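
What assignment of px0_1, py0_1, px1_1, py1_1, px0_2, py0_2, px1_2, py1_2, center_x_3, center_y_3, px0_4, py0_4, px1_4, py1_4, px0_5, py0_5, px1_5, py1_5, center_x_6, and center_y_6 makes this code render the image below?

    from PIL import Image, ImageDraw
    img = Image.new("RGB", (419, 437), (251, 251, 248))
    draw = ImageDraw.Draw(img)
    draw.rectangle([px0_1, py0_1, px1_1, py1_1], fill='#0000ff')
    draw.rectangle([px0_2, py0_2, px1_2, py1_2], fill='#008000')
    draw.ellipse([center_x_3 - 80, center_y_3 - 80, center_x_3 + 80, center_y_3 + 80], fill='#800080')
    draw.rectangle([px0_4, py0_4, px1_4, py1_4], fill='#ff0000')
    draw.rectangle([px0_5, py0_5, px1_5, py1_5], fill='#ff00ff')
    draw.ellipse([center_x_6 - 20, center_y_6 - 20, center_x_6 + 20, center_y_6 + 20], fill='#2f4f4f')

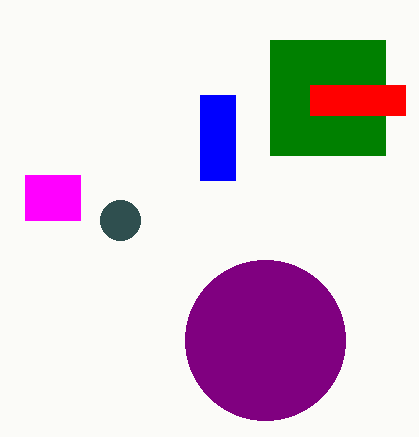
px0_1 = 200
py0_1 = 95
px1_1 = 235
py1_1 = 180
px0_2 = 270
py0_2 = 40
px1_2 = 385
py1_2 = 155
center_x_3 = 265
center_y_3 = 340
px0_4 = 310
py0_4 = 85
px1_4 = 405
py1_4 = 115
px0_5 = 25
py0_5 = 175
px1_5 = 80
py1_5 = 220
center_x_6 = 120
center_y_6 = 220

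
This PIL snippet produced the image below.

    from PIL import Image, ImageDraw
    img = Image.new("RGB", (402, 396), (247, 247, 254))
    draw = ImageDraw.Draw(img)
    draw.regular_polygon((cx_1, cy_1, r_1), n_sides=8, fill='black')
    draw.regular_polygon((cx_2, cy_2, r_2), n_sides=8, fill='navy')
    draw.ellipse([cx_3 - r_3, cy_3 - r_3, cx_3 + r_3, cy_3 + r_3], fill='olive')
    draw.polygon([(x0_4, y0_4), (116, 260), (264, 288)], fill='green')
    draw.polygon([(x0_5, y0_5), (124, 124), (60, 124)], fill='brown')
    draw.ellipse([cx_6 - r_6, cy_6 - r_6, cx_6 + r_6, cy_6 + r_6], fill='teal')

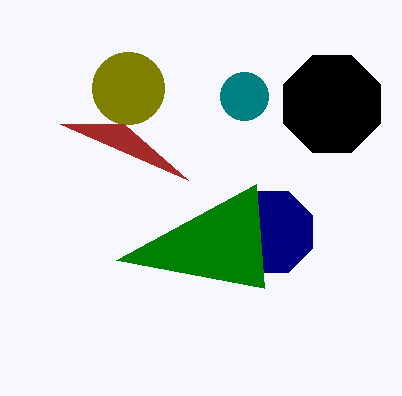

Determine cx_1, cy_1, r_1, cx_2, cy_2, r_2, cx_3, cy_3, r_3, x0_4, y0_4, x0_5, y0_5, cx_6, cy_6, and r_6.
cx_1 = 332
cy_1 = 104
r_1 = 52
cx_2 = 272
cy_2 = 232
r_2 = 44
cx_3 = 128
cy_3 = 88
r_3 = 36
x0_4 = 256
y0_4 = 184
x0_5 = 188
y0_5 = 180
cx_6 = 244
cy_6 = 96
r_6 = 24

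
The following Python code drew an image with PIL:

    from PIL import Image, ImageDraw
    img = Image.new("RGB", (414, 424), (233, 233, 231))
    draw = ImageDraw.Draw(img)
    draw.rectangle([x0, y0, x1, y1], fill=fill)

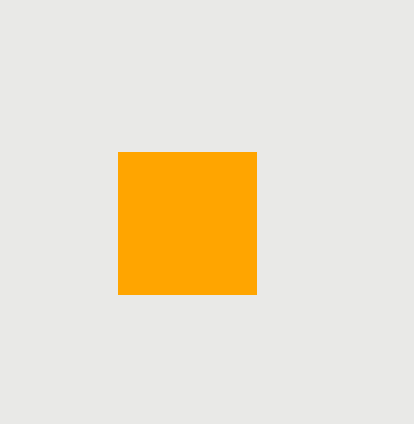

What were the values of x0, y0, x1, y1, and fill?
x0 = 118, y0 = 152, x1 = 256, y1 = 294, fill = 'orange'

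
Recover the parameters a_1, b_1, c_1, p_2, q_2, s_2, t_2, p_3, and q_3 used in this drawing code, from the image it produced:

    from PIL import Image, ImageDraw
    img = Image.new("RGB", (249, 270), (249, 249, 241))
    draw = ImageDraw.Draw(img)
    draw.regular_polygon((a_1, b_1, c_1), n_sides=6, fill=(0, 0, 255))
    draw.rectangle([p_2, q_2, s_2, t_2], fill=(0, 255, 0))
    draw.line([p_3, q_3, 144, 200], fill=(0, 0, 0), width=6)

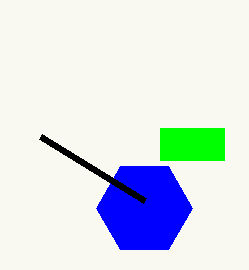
a_1 = 144
b_1 = 208
c_1 = 48
p_2 = 160
q_2 = 128
s_2 = 224
t_2 = 160
p_3 = 40
q_3 = 136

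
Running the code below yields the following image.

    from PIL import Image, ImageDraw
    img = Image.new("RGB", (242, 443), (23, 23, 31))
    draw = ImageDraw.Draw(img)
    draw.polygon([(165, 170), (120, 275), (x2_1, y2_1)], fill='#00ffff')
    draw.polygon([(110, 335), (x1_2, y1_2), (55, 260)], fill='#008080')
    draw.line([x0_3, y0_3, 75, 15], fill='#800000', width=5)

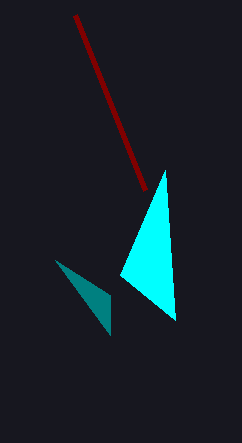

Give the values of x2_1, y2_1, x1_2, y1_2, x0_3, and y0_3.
x2_1 = 175
y2_1 = 320
x1_2 = 110
y1_2 = 295
x0_3 = 145
y0_3 = 190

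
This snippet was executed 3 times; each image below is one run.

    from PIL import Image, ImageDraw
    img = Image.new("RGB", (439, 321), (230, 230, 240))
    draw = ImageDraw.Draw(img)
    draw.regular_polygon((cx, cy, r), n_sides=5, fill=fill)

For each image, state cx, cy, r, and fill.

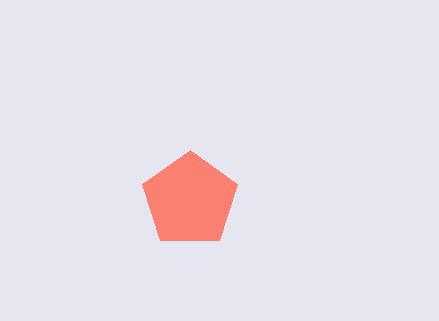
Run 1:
cx = 190, cy = 200, r = 50, fill = 'salmon'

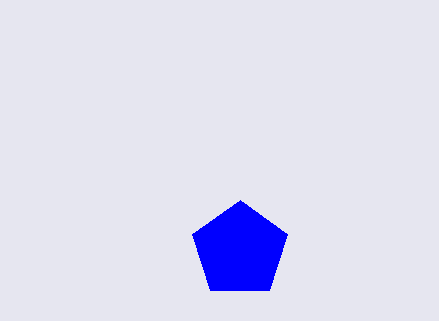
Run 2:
cx = 240
cy = 250
r = 50
fill = 'blue'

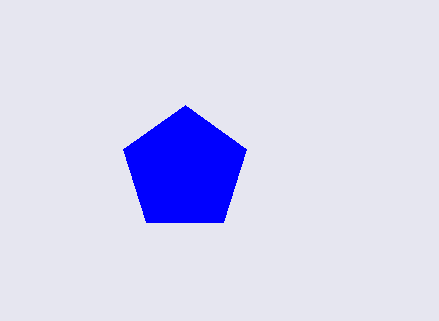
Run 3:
cx = 185
cy = 170
r = 65
fill = 'blue'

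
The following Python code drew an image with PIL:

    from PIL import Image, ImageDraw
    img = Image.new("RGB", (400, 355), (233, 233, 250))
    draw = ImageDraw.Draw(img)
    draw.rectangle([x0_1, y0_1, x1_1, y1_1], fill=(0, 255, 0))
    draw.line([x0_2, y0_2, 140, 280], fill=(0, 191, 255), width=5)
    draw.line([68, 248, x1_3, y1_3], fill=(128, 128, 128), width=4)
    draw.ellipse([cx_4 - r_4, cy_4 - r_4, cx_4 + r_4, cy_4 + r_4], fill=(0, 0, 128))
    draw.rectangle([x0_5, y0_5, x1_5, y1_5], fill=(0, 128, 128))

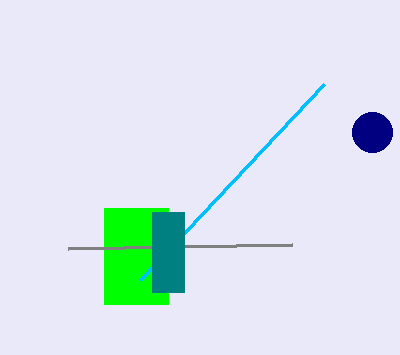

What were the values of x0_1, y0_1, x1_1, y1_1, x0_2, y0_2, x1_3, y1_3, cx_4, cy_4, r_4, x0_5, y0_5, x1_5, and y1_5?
x0_1 = 104; y0_1 = 208; x1_1 = 168; y1_1 = 304; x0_2 = 324; y0_2 = 84; x1_3 = 292; y1_3 = 244; cx_4 = 372; cy_4 = 132; r_4 = 20; x0_5 = 152; y0_5 = 212; x1_5 = 184; y1_5 = 292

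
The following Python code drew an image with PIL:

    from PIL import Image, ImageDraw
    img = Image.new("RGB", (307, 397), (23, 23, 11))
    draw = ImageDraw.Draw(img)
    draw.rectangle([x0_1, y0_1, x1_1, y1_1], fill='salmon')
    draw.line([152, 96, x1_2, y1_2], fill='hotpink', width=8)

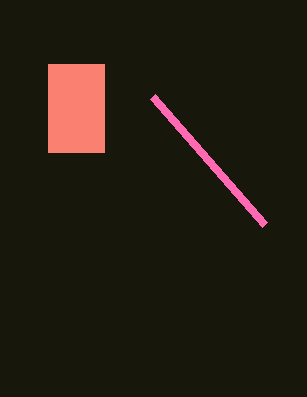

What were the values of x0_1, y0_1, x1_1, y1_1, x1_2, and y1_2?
x0_1 = 48; y0_1 = 64; x1_1 = 104; y1_1 = 152; x1_2 = 264; y1_2 = 224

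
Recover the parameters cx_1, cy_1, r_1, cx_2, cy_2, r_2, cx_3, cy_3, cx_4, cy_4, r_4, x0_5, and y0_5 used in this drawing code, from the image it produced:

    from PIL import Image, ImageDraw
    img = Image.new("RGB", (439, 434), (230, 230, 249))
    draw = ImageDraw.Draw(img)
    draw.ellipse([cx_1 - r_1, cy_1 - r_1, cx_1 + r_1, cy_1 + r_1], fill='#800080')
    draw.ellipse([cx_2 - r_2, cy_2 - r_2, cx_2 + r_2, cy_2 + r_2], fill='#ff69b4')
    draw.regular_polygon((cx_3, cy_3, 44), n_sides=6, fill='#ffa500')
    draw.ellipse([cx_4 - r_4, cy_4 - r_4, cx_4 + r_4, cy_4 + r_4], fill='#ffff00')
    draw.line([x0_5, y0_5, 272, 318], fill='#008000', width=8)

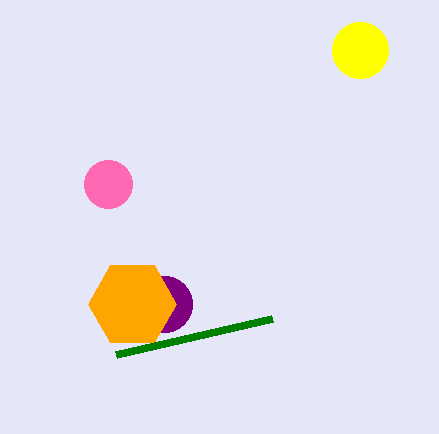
cx_1 = 164
cy_1 = 304
r_1 = 28
cx_2 = 108
cy_2 = 184
r_2 = 24
cx_3 = 132
cy_3 = 304
cx_4 = 360
cy_4 = 50
r_4 = 28
x0_5 = 116
y0_5 = 354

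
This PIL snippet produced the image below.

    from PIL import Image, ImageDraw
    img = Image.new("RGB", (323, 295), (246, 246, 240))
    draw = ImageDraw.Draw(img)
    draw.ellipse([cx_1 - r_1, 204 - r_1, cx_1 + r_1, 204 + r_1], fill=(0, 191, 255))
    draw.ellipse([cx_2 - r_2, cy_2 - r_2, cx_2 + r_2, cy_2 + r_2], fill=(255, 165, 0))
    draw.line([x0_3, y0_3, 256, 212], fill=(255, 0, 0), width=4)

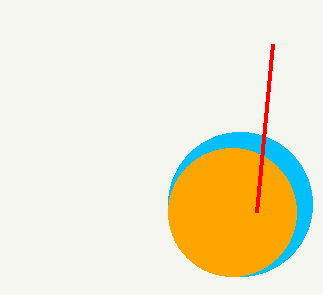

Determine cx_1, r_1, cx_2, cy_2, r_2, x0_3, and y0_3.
cx_1 = 240, r_1 = 72, cx_2 = 232, cy_2 = 212, r_2 = 64, x0_3 = 272, y0_3 = 44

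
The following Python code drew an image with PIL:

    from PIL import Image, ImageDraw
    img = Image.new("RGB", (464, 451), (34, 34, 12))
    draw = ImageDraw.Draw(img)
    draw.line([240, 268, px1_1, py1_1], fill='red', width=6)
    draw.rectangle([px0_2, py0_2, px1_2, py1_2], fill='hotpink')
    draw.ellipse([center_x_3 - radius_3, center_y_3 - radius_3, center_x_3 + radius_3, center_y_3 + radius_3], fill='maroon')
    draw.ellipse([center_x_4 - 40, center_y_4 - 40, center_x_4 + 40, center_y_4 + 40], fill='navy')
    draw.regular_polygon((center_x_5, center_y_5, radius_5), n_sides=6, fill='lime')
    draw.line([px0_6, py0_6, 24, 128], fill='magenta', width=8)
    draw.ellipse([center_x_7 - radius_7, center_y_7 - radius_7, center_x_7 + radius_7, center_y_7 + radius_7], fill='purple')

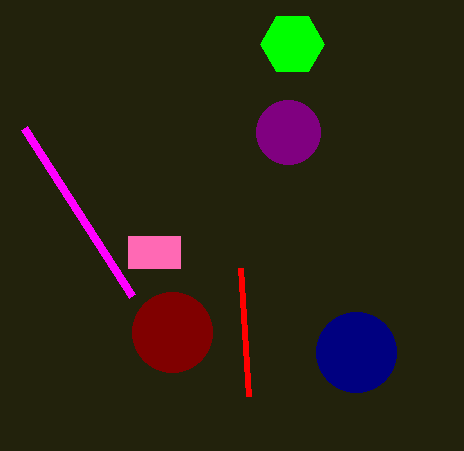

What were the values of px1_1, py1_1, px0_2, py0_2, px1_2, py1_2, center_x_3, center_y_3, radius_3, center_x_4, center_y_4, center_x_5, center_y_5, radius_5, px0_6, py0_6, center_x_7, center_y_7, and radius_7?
px1_1 = 248, py1_1 = 396, px0_2 = 128, py0_2 = 236, px1_2 = 180, py1_2 = 268, center_x_3 = 172, center_y_3 = 332, radius_3 = 40, center_x_4 = 356, center_y_4 = 352, center_x_5 = 292, center_y_5 = 44, radius_5 = 32, px0_6 = 132, py0_6 = 296, center_x_7 = 288, center_y_7 = 132, radius_7 = 32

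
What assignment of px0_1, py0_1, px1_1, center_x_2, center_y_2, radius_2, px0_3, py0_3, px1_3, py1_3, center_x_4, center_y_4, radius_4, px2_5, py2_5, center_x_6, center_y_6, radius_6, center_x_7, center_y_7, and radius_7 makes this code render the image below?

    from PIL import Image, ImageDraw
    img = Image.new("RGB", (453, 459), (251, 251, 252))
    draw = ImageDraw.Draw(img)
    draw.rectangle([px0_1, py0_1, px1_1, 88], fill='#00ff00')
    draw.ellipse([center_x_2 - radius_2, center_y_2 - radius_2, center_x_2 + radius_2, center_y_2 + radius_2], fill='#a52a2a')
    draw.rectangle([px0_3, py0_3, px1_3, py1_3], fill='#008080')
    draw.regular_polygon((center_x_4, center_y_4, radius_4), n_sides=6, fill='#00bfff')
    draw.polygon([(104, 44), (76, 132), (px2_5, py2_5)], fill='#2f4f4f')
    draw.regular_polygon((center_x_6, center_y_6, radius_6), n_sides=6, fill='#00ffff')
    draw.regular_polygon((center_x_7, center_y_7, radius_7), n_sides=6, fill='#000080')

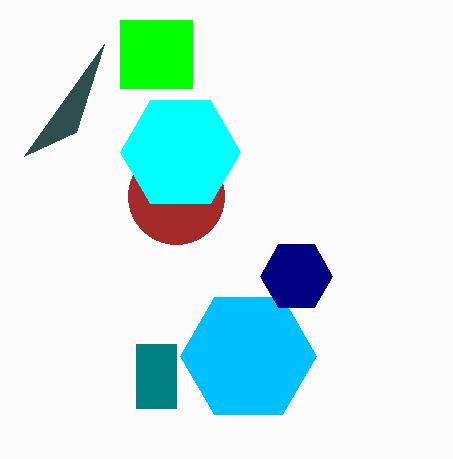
px0_1 = 120; py0_1 = 20; px1_1 = 192; center_x_2 = 176; center_y_2 = 196; radius_2 = 48; px0_3 = 136; py0_3 = 344; px1_3 = 176; py1_3 = 408; center_x_4 = 248; center_y_4 = 356; radius_4 = 68; px2_5 = 24; py2_5 = 156; center_x_6 = 180; center_y_6 = 152; radius_6 = 60; center_x_7 = 296; center_y_7 = 276; radius_7 = 36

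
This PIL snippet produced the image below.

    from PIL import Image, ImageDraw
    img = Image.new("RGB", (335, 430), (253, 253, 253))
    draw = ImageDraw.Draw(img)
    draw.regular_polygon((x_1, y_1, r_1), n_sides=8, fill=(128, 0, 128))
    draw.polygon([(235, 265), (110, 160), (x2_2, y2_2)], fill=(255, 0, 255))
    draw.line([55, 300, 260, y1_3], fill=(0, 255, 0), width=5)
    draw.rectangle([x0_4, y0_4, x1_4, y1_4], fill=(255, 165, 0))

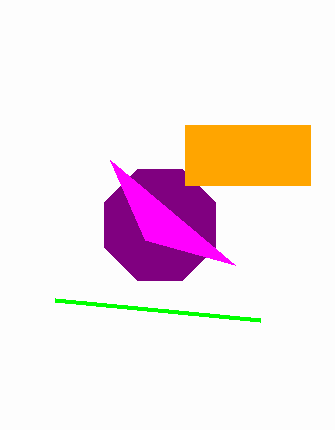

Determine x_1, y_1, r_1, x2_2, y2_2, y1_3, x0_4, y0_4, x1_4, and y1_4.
x_1 = 160
y_1 = 225
r_1 = 60
x2_2 = 145
y2_2 = 240
y1_3 = 320
x0_4 = 185
y0_4 = 125
x1_4 = 310
y1_4 = 185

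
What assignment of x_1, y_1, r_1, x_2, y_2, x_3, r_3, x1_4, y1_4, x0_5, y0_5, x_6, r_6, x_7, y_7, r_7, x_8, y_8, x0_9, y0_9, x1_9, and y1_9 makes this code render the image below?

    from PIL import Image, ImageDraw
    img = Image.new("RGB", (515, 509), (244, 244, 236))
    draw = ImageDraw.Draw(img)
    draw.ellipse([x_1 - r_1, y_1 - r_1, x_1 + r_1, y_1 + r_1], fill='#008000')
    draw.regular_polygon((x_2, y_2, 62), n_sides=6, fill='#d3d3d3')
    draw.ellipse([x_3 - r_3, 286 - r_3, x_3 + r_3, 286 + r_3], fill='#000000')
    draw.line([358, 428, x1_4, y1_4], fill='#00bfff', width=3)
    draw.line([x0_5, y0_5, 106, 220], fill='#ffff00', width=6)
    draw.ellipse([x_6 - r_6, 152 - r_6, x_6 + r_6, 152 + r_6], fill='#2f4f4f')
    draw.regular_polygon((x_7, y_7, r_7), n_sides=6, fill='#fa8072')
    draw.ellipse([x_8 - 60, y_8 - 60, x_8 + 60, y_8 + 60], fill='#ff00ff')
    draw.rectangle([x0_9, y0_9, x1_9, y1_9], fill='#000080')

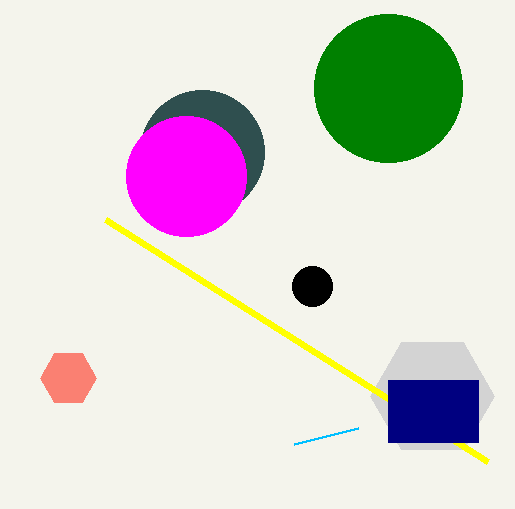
x_1 = 388; y_1 = 88; r_1 = 74; x_2 = 432; y_2 = 396; x_3 = 312; r_3 = 20; x1_4 = 294; y1_4 = 444; x0_5 = 488; y0_5 = 462; x_6 = 202; r_6 = 62; x_7 = 68; y_7 = 378; r_7 = 28; x_8 = 186; y_8 = 176; x0_9 = 388; y0_9 = 380; x1_9 = 478; y1_9 = 442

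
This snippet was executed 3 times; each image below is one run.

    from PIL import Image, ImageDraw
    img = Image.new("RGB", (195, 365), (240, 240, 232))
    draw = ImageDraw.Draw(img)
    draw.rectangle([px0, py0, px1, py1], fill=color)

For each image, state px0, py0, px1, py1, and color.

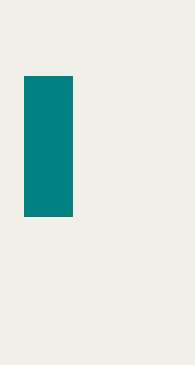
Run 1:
px0 = 24
py0 = 76
px1 = 72
py1 = 216
color = 'teal'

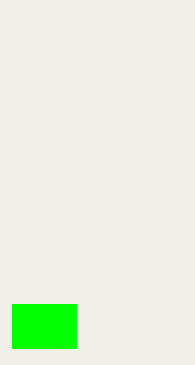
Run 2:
px0 = 12; py0 = 304; px1 = 76; py1 = 348; color = 'lime'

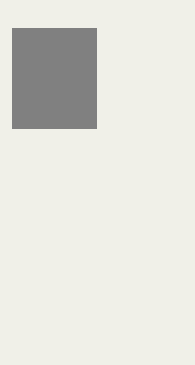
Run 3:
px0 = 12; py0 = 28; px1 = 96; py1 = 128; color = 'gray'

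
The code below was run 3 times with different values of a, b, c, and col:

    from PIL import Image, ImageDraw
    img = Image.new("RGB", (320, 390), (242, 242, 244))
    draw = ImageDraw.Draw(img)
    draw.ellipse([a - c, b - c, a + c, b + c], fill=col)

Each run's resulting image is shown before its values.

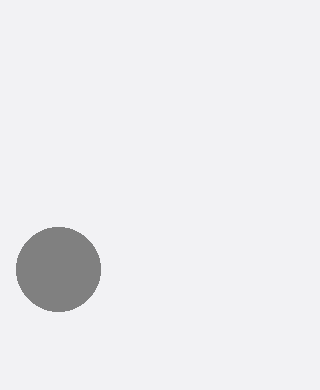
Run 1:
a = 58, b = 269, c = 42, col = 'gray'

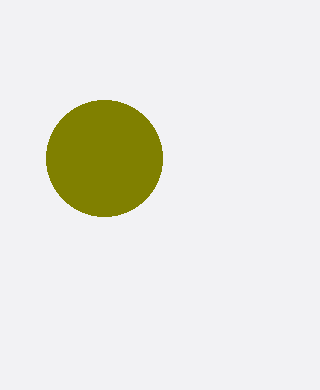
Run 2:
a = 104; b = 158; c = 58; col = 'olive'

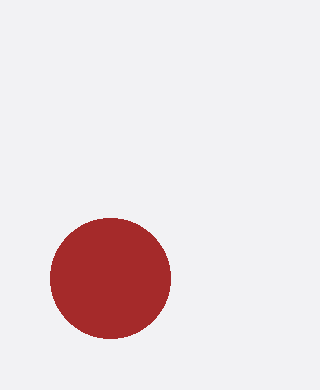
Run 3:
a = 110; b = 278; c = 60; col = 'brown'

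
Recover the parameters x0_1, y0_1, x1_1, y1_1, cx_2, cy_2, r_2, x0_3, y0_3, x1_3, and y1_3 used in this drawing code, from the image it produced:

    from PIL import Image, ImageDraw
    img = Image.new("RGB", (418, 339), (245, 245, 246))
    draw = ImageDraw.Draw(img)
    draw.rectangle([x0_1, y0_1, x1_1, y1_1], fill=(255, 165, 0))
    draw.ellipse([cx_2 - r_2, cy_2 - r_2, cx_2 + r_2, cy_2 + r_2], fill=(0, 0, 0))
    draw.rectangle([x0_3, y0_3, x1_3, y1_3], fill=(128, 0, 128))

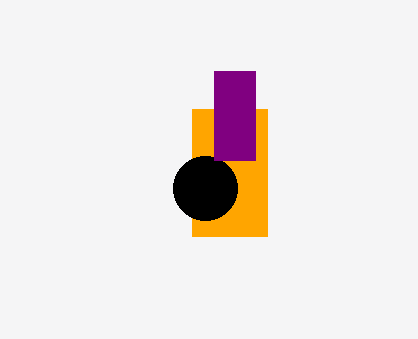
x0_1 = 192, y0_1 = 109, x1_1 = 267, y1_1 = 236, cx_2 = 205, cy_2 = 188, r_2 = 32, x0_3 = 214, y0_3 = 71, x1_3 = 255, y1_3 = 160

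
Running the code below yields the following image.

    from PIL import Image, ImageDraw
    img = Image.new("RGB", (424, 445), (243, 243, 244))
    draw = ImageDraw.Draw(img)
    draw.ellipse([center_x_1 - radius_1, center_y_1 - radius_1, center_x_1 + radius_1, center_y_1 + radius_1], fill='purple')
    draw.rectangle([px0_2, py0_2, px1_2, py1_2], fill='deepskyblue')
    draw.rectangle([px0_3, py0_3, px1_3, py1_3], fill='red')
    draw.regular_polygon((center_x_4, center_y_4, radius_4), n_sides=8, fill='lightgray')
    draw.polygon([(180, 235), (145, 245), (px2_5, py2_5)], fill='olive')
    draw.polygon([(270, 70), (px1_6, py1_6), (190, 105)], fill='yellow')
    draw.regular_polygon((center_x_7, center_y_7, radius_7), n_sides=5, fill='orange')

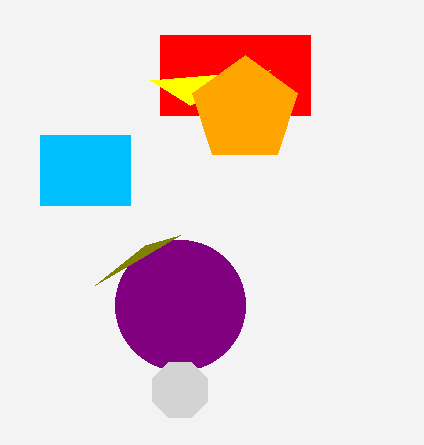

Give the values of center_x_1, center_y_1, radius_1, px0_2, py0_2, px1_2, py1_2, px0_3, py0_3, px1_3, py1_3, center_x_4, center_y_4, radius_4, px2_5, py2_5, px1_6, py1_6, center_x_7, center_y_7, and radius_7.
center_x_1 = 180; center_y_1 = 305; radius_1 = 65; px0_2 = 40; py0_2 = 135; px1_2 = 130; py1_2 = 205; px0_3 = 160; py0_3 = 35; px1_3 = 310; py1_3 = 115; center_x_4 = 180; center_y_4 = 390; radius_4 = 30; px2_5 = 95; py2_5 = 285; px1_6 = 150; py1_6 = 80; center_x_7 = 245; center_y_7 = 110; radius_7 = 55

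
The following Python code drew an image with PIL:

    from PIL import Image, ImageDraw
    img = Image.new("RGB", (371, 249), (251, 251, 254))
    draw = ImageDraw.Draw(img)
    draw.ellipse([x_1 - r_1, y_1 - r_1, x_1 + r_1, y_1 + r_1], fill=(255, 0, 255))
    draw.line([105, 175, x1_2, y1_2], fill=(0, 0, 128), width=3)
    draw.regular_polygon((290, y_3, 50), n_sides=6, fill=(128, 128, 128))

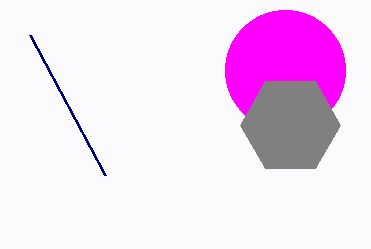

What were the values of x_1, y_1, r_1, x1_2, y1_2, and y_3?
x_1 = 285
y_1 = 70
r_1 = 60
x1_2 = 30
y1_2 = 35
y_3 = 125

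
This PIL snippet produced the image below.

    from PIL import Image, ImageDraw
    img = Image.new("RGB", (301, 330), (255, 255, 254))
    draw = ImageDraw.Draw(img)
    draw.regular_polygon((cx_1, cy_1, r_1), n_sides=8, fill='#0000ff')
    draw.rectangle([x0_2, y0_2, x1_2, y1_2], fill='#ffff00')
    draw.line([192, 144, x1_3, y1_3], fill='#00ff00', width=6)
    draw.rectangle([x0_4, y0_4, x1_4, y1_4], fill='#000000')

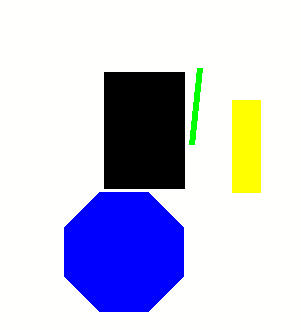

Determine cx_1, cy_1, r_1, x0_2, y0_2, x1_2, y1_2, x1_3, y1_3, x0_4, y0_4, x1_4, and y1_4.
cx_1 = 124; cy_1 = 252; r_1 = 64; x0_2 = 232; y0_2 = 100; x1_2 = 260; y1_2 = 192; x1_3 = 200; y1_3 = 68; x0_4 = 104; y0_4 = 72; x1_4 = 184; y1_4 = 188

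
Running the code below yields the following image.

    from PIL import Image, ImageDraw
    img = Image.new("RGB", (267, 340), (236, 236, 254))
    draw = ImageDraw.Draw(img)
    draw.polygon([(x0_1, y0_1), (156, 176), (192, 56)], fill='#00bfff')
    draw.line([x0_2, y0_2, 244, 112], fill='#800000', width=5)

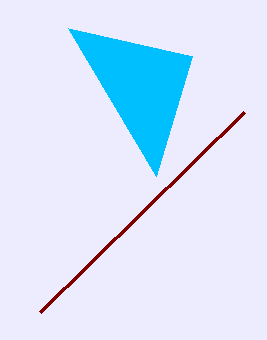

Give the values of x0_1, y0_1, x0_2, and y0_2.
x0_1 = 68
y0_1 = 28
x0_2 = 40
y0_2 = 312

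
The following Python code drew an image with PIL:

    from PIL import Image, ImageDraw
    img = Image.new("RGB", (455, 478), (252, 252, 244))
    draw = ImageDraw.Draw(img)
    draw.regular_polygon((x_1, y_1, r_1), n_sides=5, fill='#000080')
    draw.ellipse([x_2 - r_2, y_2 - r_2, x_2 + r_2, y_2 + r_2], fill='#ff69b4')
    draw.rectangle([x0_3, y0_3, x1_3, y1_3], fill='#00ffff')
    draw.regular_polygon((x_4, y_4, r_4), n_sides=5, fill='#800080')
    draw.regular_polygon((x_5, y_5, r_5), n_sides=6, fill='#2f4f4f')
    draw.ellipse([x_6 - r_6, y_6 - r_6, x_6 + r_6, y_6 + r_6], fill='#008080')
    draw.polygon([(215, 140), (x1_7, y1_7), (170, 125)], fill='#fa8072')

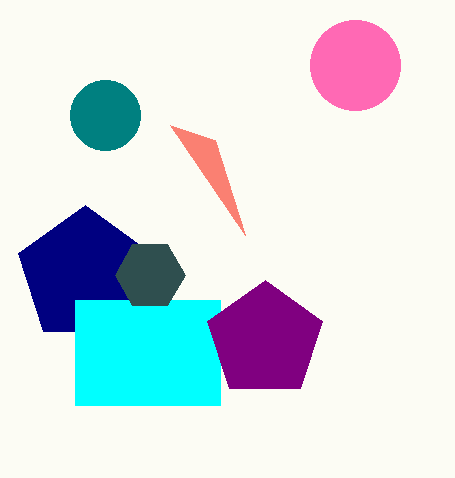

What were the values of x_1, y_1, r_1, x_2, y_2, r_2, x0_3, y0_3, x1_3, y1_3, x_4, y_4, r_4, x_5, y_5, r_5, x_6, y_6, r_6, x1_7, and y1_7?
x_1 = 85, y_1 = 275, r_1 = 70, x_2 = 355, y_2 = 65, r_2 = 45, x0_3 = 75, y0_3 = 300, x1_3 = 220, y1_3 = 405, x_4 = 265, y_4 = 340, r_4 = 60, x_5 = 150, y_5 = 275, r_5 = 35, x_6 = 105, y_6 = 115, r_6 = 35, x1_7 = 245, y1_7 = 235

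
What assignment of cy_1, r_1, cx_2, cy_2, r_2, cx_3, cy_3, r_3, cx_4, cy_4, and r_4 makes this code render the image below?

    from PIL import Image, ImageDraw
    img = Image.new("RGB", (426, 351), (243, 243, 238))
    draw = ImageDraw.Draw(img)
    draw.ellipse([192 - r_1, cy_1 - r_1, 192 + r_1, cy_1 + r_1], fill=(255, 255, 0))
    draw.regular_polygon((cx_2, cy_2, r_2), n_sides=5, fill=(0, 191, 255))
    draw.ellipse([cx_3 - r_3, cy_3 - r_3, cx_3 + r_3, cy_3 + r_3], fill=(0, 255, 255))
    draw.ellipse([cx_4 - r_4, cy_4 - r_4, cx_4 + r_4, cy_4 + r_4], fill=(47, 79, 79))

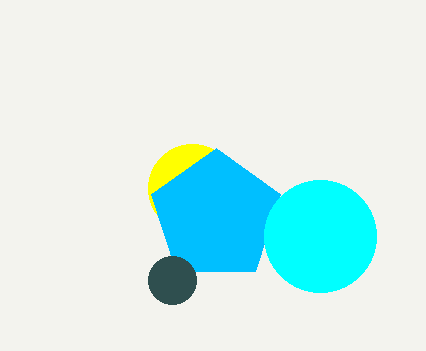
cy_1 = 188
r_1 = 44
cx_2 = 216
cy_2 = 216
r_2 = 68
cx_3 = 320
cy_3 = 236
r_3 = 56
cx_4 = 172
cy_4 = 280
r_4 = 24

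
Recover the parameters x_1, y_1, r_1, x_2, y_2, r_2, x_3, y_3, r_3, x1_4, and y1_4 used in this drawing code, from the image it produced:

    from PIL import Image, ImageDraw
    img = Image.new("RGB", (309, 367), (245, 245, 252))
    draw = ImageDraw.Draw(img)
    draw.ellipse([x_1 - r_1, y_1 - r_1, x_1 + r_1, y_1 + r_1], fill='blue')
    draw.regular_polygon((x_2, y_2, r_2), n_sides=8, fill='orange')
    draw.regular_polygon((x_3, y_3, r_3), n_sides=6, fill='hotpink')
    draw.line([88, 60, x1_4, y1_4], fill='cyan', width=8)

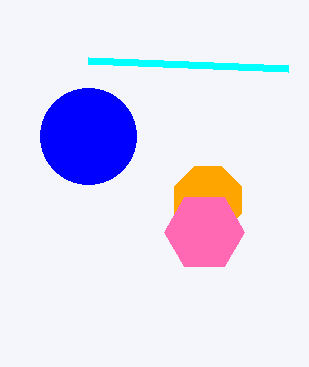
x_1 = 88
y_1 = 136
r_1 = 48
x_2 = 208
y_2 = 200
r_2 = 36
x_3 = 204
y_3 = 232
r_3 = 40
x1_4 = 288
y1_4 = 68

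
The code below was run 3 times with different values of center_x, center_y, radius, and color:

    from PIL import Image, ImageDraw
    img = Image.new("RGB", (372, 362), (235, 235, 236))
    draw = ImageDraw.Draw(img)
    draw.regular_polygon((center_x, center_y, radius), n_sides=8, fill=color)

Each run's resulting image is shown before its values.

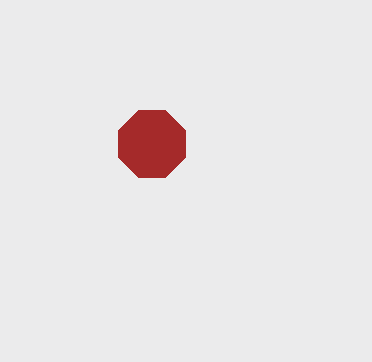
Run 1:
center_x = 152
center_y = 144
radius = 36
color = 'brown'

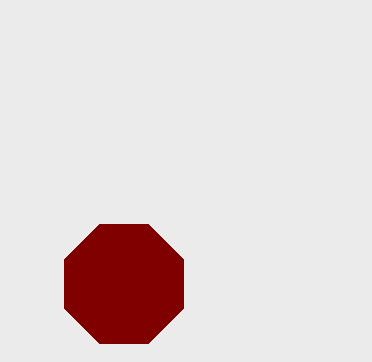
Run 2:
center_x = 124
center_y = 284
radius = 64
color = 'maroon'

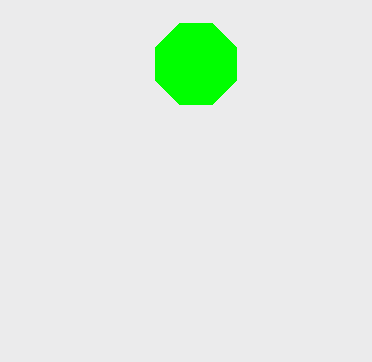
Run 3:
center_x = 196; center_y = 64; radius = 44; color = 'lime'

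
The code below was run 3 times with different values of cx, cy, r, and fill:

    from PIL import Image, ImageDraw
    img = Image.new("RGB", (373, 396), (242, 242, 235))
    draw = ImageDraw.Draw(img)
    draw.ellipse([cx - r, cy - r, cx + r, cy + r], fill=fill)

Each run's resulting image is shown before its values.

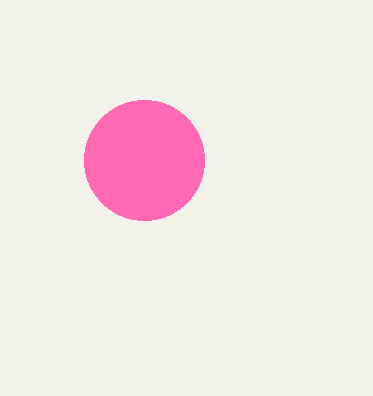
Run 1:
cx = 144
cy = 160
r = 60
fill = 'hotpink'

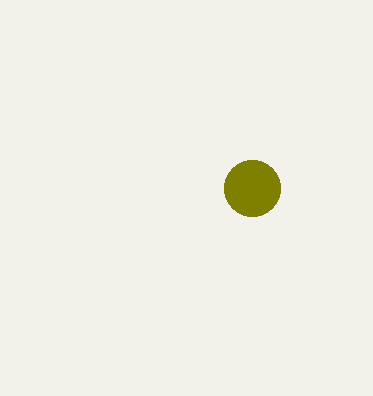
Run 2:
cx = 252; cy = 188; r = 28; fill = 'olive'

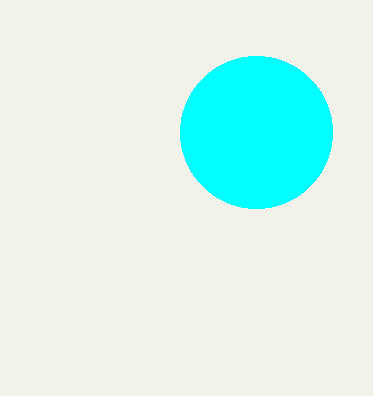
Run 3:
cx = 256
cy = 132
r = 76
fill = 'cyan'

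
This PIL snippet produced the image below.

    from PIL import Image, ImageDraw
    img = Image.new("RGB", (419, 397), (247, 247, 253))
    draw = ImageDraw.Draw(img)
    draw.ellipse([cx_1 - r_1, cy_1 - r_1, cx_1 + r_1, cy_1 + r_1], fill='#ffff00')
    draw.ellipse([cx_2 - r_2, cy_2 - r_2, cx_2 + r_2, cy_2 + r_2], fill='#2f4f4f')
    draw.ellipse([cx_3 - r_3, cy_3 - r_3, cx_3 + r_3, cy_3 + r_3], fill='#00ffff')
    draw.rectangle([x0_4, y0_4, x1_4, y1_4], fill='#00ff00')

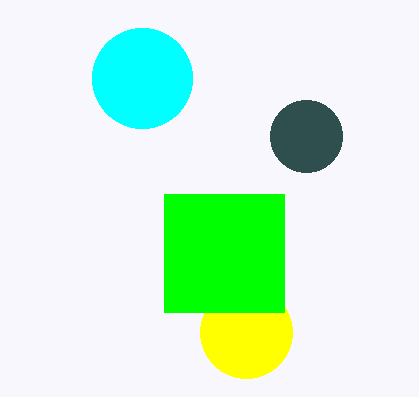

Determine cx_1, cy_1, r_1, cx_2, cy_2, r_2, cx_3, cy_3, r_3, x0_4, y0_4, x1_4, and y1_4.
cx_1 = 246, cy_1 = 332, r_1 = 46, cx_2 = 306, cy_2 = 136, r_2 = 36, cx_3 = 142, cy_3 = 78, r_3 = 50, x0_4 = 164, y0_4 = 194, x1_4 = 284, y1_4 = 312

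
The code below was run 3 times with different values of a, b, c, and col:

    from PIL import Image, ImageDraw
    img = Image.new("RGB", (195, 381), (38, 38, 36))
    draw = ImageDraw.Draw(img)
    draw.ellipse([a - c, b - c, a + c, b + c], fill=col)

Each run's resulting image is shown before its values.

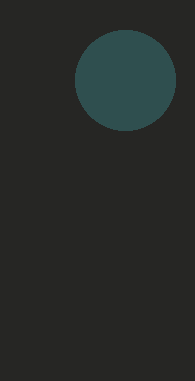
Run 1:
a = 125
b = 80
c = 50
col = 'darkslategray'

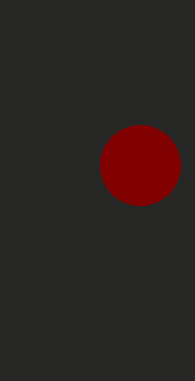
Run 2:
a = 140; b = 165; c = 40; col = 'maroon'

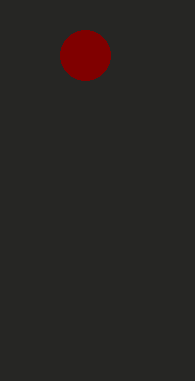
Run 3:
a = 85
b = 55
c = 25
col = 'maroon'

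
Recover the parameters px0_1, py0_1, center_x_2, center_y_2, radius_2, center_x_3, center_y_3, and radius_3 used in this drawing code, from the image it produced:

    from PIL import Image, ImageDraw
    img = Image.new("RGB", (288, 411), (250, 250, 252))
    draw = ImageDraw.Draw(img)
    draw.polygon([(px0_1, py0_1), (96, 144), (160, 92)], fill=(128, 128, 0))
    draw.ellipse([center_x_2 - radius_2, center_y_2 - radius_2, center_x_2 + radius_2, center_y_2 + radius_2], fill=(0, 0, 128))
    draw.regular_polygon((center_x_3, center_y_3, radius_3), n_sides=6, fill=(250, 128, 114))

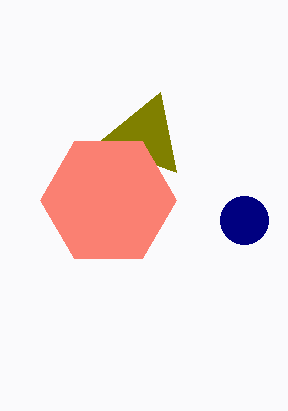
px0_1 = 176; py0_1 = 172; center_x_2 = 244; center_y_2 = 220; radius_2 = 24; center_x_3 = 108; center_y_3 = 200; radius_3 = 68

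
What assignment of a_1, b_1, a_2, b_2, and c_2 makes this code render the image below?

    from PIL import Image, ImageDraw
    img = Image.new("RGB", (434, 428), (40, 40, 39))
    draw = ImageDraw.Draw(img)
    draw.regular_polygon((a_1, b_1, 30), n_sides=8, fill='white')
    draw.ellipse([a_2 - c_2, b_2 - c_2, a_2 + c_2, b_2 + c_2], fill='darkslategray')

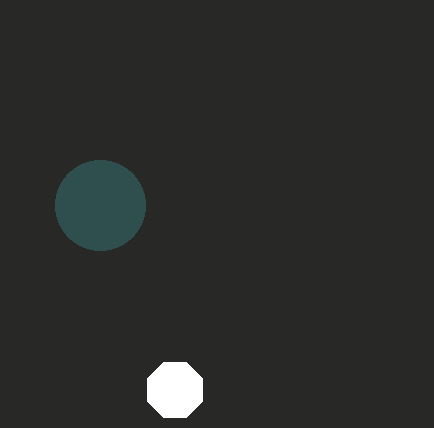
a_1 = 175, b_1 = 390, a_2 = 100, b_2 = 205, c_2 = 45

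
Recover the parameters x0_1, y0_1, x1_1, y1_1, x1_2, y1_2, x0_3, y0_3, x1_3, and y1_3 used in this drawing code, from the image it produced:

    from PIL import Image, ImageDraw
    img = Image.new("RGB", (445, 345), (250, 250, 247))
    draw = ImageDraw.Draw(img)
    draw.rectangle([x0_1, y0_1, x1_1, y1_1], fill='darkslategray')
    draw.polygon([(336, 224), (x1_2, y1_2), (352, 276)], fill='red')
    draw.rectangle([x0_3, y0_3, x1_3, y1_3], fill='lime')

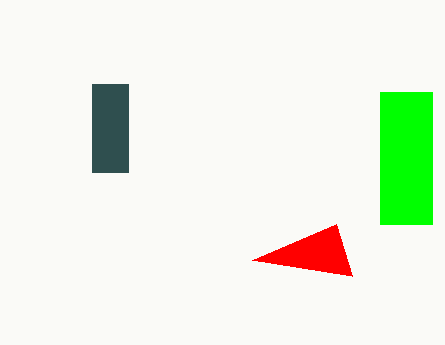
x0_1 = 92
y0_1 = 84
x1_1 = 128
y1_1 = 172
x1_2 = 252
y1_2 = 260
x0_3 = 380
y0_3 = 92
x1_3 = 432
y1_3 = 224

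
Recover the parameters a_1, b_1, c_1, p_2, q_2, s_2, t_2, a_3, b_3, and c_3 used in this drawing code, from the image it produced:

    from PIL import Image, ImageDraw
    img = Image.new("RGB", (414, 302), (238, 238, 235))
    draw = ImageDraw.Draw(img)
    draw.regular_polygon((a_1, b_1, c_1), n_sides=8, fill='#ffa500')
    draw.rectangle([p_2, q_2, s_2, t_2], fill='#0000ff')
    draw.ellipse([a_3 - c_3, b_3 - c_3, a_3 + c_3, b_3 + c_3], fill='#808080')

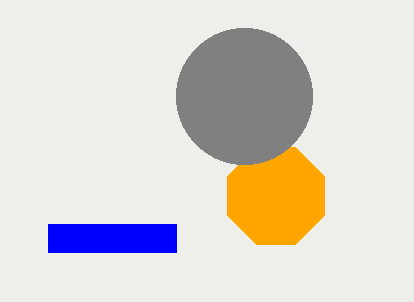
a_1 = 276, b_1 = 196, c_1 = 52, p_2 = 48, q_2 = 224, s_2 = 176, t_2 = 252, a_3 = 244, b_3 = 96, c_3 = 68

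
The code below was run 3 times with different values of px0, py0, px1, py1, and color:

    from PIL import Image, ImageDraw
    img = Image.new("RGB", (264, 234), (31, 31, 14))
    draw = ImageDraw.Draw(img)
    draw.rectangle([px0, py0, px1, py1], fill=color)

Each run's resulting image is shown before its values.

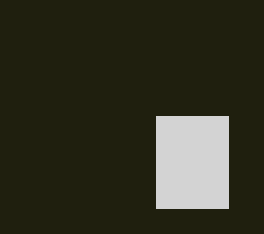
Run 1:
px0 = 156, py0 = 116, px1 = 228, py1 = 208, color = 'lightgray'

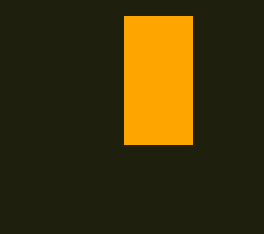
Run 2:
px0 = 124; py0 = 16; px1 = 192; py1 = 144; color = 'orange'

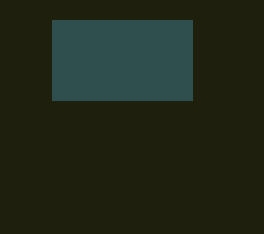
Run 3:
px0 = 52
py0 = 20
px1 = 192
py1 = 100
color = 'darkslategray'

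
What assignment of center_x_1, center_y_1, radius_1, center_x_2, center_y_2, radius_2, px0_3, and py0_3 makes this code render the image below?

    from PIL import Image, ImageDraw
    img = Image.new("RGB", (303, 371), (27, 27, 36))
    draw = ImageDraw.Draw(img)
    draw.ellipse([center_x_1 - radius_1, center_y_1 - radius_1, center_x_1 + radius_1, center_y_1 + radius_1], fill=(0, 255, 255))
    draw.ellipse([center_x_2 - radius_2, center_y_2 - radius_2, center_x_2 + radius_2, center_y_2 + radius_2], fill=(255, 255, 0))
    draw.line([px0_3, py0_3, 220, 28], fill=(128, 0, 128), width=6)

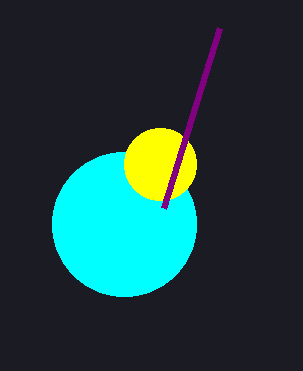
center_x_1 = 124
center_y_1 = 224
radius_1 = 72
center_x_2 = 160
center_y_2 = 164
radius_2 = 36
px0_3 = 164
py0_3 = 208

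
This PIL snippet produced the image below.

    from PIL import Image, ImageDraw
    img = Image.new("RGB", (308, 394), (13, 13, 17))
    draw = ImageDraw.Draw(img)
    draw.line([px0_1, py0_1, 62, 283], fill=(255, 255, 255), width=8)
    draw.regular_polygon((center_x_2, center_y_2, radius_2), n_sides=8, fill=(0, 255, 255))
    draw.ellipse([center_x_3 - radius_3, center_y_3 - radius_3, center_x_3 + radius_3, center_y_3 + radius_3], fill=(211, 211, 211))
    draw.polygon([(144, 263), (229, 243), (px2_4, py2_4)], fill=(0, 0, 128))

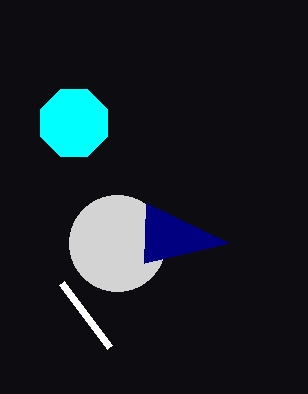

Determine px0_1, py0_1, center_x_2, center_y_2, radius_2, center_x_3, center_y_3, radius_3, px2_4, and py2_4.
px0_1 = 110; py0_1 = 347; center_x_2 = 74; center_y_2 = 123; radius_2 = 36; center_x_3 = 117; center_y_3 = 243; radius_3 = 48; px2_4 = 146; py2_4 = 203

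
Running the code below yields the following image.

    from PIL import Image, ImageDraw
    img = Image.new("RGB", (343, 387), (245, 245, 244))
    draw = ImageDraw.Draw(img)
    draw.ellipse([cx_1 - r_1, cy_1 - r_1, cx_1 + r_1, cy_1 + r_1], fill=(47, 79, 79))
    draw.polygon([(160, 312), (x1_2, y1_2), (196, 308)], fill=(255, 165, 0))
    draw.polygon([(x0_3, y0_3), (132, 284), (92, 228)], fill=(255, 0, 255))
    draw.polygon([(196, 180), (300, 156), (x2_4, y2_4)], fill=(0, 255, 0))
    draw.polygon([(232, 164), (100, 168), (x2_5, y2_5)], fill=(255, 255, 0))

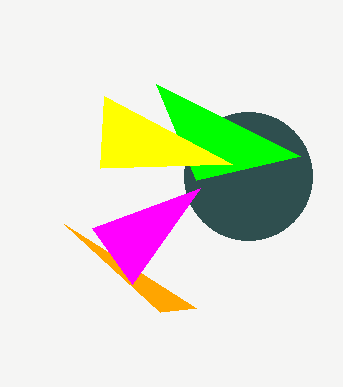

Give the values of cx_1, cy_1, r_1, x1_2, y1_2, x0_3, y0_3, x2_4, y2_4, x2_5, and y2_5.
cx_1 = 248, cy_1 = 176, r_1 = 64, x1_2 = 64, y1_2 = 224, x0_3 = 200, y0_3 = 188, x2_4 = 156, y2_4 = 84, x2_5 = 104, y2_5 = 96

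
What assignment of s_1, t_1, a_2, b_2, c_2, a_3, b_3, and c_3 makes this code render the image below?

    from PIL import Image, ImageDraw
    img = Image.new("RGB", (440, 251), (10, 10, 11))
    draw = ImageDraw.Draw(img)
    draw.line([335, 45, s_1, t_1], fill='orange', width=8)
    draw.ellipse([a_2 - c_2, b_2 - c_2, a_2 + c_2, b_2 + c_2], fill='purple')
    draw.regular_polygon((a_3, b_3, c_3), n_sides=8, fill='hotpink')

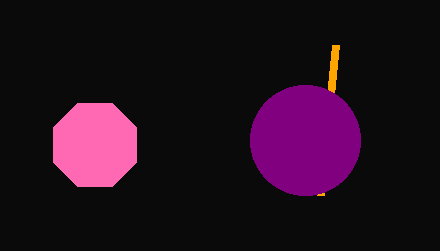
s_1 = 320
t_1 = 195
a_2 = 305
b_2 = 140
c_2 = 55
a_3 = 95
b_3 = 145
c_3 = 45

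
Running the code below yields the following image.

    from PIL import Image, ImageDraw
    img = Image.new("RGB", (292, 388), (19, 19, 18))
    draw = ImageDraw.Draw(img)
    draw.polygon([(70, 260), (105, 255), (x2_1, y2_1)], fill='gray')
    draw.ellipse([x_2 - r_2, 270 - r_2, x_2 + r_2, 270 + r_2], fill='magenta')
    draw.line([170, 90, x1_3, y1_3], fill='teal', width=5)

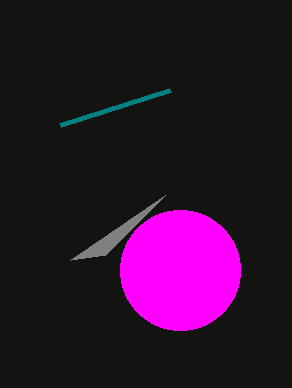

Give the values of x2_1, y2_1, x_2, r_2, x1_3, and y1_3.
x2_1 = 165, y2_1 = 195, x_2 = 180, r_2 = 60, x1_3 = 60, y1_3 = 125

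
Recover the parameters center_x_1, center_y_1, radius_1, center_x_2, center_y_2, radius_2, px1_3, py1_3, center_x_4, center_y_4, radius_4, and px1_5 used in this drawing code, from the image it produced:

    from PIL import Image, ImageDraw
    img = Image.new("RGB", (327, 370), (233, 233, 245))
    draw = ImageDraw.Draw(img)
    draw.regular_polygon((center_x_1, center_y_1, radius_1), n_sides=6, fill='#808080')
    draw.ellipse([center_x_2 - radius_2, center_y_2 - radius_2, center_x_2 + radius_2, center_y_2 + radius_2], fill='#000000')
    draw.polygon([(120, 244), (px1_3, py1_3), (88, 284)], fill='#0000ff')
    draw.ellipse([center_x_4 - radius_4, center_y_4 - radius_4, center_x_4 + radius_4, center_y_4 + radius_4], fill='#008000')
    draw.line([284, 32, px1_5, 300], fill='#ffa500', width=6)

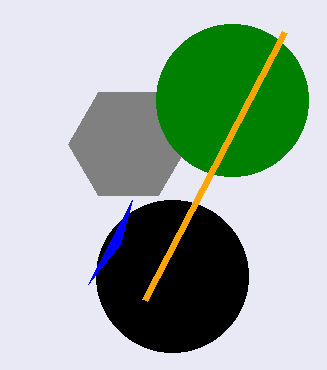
center_x_1 = 128
center_y_1 = 144
radius_1 = 60
center_x_2 = 172
center_y_2 = 276
radius_2 = 76
px1_3 = 132
py1_3 = 200
center_x_4 = 232
center_y_4 = 100
radius_4 = 76
px1_5 = 144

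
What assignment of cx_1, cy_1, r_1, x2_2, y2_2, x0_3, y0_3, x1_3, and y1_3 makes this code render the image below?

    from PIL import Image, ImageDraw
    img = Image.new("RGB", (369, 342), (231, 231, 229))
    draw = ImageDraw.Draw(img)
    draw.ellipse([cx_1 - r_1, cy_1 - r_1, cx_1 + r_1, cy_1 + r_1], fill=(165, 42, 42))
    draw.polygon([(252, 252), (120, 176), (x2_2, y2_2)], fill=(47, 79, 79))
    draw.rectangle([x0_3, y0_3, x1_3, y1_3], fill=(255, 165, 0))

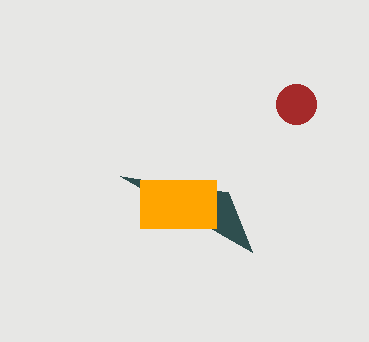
cx_1 = 296
cy_1 = 104
r_1 = 20
x2_2 = 228
y2_2 = 192
x0_3 = 140
y0_3 = 180
x1_3 = 216
y1_3 = 228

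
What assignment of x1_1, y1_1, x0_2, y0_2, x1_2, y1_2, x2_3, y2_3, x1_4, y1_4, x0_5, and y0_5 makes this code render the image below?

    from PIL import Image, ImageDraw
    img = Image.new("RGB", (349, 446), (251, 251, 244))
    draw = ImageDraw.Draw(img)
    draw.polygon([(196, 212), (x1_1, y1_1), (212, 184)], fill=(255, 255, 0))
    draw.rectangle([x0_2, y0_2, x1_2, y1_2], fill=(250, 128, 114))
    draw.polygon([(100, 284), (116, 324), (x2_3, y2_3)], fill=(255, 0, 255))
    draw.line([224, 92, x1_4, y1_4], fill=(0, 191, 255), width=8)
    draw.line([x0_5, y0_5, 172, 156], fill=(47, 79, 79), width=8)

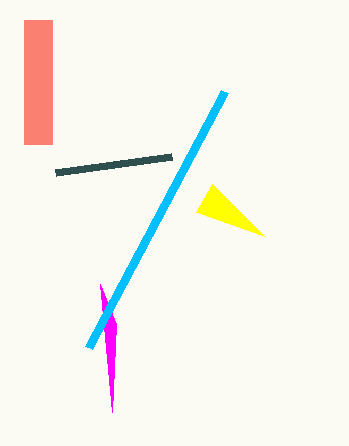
x1_1 = 264
y1_1 = 236
x0_2 = 24
y0_2 = 20
x1_2 = 52
y1_2 = 144
x2_3 = 112
y2_3 = 412
x1_4 = 88
y1_4 = 348
x0_5 = 56
y0_5 = 172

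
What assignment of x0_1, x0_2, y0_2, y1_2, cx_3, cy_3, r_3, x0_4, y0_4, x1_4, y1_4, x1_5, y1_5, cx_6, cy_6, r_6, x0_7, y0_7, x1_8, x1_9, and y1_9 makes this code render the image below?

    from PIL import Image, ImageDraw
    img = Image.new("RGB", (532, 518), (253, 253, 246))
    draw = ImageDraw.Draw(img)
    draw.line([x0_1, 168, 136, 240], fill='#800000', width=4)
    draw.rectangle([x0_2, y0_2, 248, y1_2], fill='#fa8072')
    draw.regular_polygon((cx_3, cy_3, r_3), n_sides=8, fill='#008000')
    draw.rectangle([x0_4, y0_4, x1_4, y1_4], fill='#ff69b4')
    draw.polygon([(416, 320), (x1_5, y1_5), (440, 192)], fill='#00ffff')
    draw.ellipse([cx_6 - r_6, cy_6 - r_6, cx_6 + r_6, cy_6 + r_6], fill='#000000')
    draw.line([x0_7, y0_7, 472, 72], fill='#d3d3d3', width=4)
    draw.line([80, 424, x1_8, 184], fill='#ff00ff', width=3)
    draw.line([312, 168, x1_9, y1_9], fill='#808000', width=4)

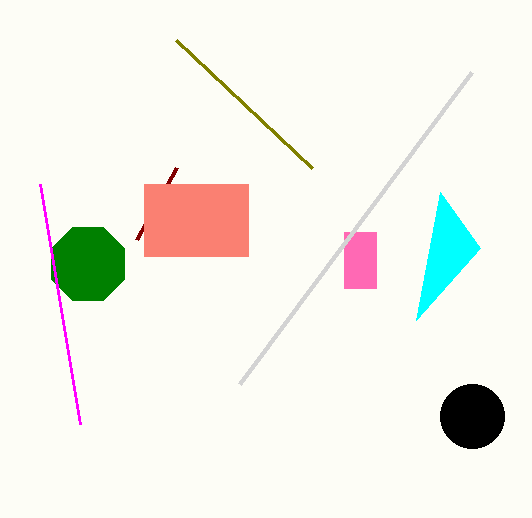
x0_1 = 176; x0_2 = 144; y0_2 = 184; y1_2 = 256; cx_3 = 88; cy_3 = 264; r_3 = 40; x0_4 = 344; y0_4 = 232; x1_4 = 376; y1_4 = 288; x1_5 = 480; y1_5 = 248; cx_6 = 472; cy_6 = 416; r_6 = 32; x0_7 = 240; y0_7 = 384; x1_8 = 40; x1_9 = 176; y1_9 = 40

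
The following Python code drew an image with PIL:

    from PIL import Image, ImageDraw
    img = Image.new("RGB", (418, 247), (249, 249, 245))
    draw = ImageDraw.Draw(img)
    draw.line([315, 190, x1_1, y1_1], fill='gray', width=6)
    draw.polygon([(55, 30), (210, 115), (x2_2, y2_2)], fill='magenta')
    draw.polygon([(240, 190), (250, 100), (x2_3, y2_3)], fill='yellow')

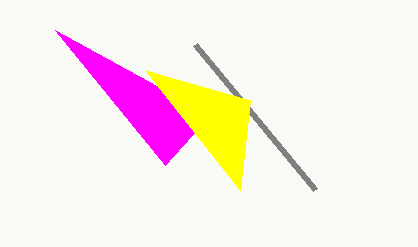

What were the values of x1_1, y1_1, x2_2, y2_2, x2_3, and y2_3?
x1_1 = 195; y1_1 = 45; x2_2 = 165; y2_2 = 165; x2_3 = 145; y2_3 = 70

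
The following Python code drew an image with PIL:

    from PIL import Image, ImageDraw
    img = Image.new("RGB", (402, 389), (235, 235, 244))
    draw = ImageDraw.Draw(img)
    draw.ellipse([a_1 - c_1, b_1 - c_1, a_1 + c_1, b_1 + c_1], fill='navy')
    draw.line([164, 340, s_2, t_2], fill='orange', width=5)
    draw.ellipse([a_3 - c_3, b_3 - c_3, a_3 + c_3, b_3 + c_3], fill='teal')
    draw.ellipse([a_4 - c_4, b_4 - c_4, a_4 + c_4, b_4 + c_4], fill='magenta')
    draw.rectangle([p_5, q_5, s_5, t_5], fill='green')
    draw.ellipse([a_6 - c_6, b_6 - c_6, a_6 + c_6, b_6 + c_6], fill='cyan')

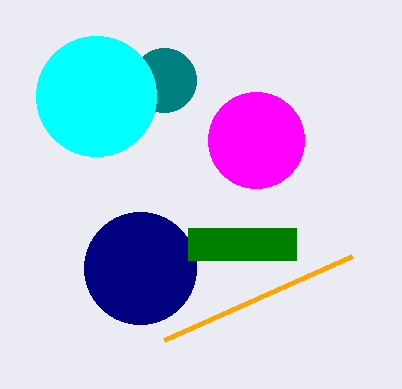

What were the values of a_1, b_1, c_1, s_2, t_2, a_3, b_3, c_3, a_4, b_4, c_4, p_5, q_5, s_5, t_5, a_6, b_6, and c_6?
a_1 = 140; b_1 = 268; c_1 = 56; s_2 = 352; t_2 = 256; a_3 = 164; b_3 = 80; c_3 = 32; a_4 = 256; b_4 = 140; c_4 = 48; p_5 = 188; q_5 = 228; s_5 = 296; t_5 = 260; a_6 = 96; b_6 = 96; c_6 = 60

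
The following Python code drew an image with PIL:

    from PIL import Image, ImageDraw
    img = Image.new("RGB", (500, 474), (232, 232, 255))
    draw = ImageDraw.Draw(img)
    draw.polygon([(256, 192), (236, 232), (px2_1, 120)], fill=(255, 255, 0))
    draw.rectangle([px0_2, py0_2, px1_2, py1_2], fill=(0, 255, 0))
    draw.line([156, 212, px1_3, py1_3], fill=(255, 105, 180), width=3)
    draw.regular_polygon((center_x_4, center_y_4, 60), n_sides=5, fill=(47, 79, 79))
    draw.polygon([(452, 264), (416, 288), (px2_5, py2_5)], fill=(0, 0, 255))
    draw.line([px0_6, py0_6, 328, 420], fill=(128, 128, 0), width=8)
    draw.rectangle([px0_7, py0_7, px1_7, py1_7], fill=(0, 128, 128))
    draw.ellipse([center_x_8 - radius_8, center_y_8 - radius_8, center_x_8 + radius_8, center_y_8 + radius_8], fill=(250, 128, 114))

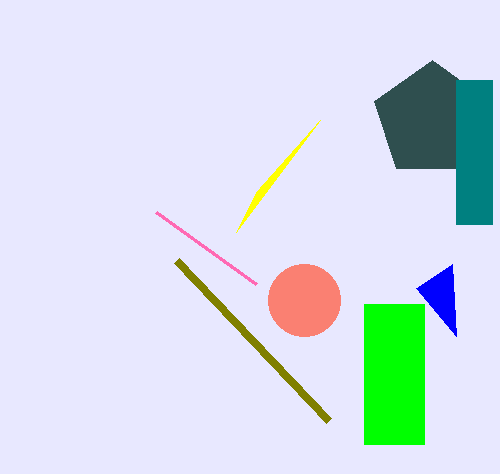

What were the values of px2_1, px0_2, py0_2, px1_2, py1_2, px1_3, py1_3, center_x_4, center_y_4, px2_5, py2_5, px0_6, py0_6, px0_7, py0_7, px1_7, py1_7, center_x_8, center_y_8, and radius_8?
px2_1 = 320; px0_2 = 364; py0_2 = 304; px1_2 = 424; py1_2 = 444; px1_3 = 256; py1_3 = 284; center_x_4 = 432; center_y_4 = 120; px2_5 = 456; py2_5 = 336; px0_6 = 176; py0_6 = 260; px0_7 = 456; py0_7 = 80; px1_7 = 492; py1_7 = 224; center_x_8 = 304; center_y_8 = 300; radius_8 = 36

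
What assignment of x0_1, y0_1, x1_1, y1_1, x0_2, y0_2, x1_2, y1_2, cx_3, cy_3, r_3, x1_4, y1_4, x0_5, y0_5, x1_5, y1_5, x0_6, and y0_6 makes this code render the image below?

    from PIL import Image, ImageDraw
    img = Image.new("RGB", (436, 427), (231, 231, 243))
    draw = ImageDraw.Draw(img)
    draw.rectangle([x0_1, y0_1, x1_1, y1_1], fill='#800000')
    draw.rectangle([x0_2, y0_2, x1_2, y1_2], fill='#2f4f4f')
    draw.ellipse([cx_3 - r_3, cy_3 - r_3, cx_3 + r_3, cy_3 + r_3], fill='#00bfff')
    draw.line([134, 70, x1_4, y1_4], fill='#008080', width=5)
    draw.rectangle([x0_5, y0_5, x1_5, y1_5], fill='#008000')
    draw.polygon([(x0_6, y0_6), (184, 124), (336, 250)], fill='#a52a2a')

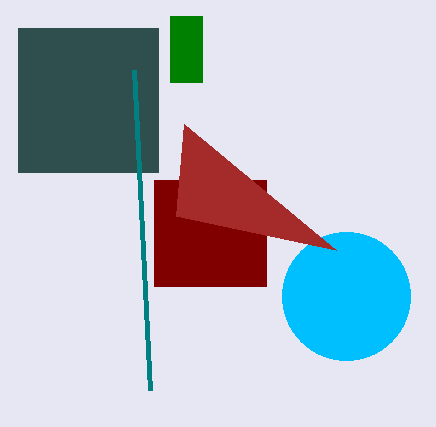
x0_1 = 154, y0_1 = 180, x1_1 = 266, y1_1 = 286, x0_2 = 18, y0_2 = 28, x1_2 = 158, y1_2 = 172, cx_3 = 346, cy_3 = 296, r_3 = 64, x1_4 = 150, y1_4 = 390, x0_5 = 170, y0_5 = 16, x1_5 = 202, y1_5 = 82, x0_6 = 176, y0_6 = 216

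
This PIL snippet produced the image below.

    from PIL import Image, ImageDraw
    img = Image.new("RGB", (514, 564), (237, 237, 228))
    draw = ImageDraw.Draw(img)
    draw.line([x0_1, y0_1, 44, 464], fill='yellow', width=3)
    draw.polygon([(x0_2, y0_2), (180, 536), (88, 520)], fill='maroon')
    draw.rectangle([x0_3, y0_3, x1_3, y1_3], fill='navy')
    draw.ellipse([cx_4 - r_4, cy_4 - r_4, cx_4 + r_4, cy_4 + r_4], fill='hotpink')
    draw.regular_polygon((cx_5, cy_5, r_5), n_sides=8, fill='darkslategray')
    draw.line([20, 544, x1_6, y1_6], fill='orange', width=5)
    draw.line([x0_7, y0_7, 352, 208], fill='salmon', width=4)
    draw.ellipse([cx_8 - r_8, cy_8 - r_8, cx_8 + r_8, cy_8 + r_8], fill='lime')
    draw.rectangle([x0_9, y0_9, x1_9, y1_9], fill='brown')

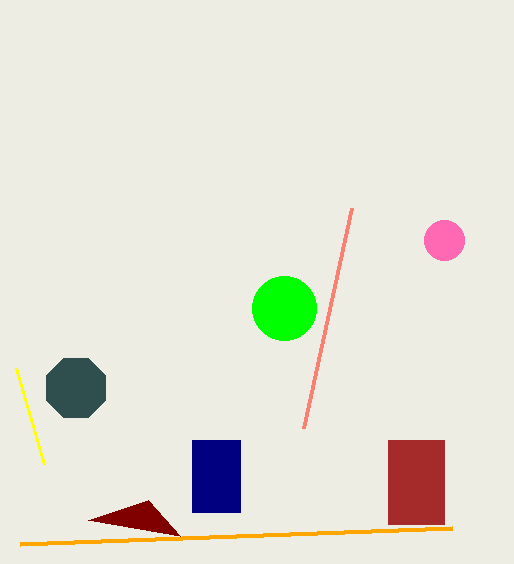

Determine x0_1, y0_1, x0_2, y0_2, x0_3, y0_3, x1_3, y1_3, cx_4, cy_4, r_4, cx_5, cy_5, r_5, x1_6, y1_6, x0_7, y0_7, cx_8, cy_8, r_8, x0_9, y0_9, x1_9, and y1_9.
x0_1 = 16, y0_1 = 368, x0_2 = 148, y0_2 = 500, x0_3 = 192, y0_3 = 440, x1_3 = 240, y1_3 = 512, cx_4 = 444, cy_4 = 240, r_4 = 20, cx_5 = 76, cy_5 = 388, r_5 = 32, x1_6 = 452, y1_6 = 528, x0_7 = 304, y0_7 = 428, cx_8 = 284, cy_8 = 308, r_8 = 32, x0_9 = 388, y0_9 = 440, x1_9 = 444, y1_9 = 524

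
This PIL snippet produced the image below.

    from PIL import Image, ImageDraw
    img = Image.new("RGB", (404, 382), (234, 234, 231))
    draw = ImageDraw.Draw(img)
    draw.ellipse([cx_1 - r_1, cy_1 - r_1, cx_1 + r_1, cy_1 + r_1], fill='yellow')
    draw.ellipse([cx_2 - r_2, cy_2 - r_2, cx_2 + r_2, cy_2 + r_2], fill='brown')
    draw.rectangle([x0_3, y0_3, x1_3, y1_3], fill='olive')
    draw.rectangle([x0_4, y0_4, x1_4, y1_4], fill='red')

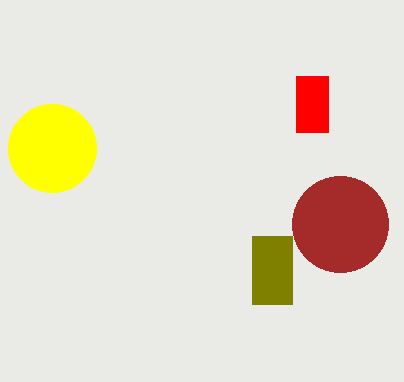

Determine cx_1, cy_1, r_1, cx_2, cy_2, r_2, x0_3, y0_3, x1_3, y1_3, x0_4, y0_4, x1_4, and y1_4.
cx_1 = 52; cy_1 = 148; r_1 = 44; cx_2 = 340; cy_2 = 224; r_2 = 48; x0_3 = 252; y0_3 = 236; x1_3 = 292; y1_3 = 304; x0_4 = 296; y0_4 = 76; x1_4 = 328; y1_4 = 132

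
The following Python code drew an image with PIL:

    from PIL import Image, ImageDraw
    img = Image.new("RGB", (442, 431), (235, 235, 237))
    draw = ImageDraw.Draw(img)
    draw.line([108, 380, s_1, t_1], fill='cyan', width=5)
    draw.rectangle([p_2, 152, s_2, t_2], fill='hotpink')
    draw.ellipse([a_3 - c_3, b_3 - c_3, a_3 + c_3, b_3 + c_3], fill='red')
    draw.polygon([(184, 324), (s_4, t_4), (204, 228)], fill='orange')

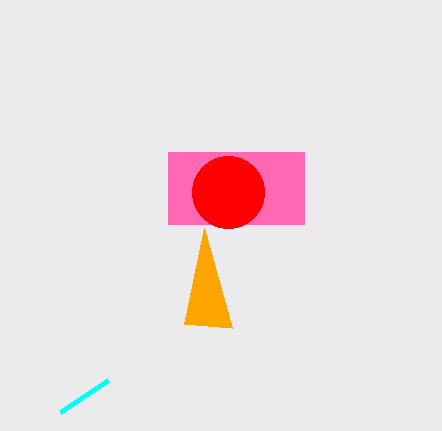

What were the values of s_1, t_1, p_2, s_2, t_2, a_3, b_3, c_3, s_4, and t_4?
s_1 = 60
t_1 = 412
p_2 = 168
s_2 = 304
t_2 = 224
a_3 = 228
b_3 = 192
c_3 = 36
s_4 = 232
t_4 = 328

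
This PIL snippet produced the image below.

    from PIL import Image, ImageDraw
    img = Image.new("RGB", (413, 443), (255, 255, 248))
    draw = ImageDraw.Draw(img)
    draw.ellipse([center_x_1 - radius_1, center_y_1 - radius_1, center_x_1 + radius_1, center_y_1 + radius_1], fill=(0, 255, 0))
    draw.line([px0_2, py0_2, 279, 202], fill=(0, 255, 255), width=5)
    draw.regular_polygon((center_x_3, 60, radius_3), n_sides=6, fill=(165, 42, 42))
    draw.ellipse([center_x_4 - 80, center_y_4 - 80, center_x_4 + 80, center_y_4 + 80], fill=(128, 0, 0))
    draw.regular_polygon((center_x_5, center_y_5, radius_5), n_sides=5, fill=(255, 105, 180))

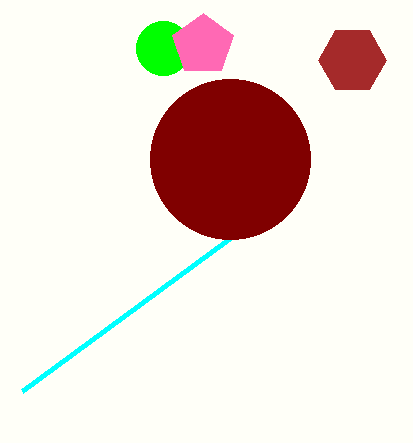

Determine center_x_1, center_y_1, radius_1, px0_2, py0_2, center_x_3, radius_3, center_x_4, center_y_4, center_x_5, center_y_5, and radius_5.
center_x_1 = 163, center_y_1 = 48, radius_1 = 27, px0_2 = 22, py0_2 = 391, center_x_3 = 352, radius_3 = 34, center_x_4 = 230, center_y_4 = 159, center_x_5 = 203, center_y_5 = 45, radius_5 = 32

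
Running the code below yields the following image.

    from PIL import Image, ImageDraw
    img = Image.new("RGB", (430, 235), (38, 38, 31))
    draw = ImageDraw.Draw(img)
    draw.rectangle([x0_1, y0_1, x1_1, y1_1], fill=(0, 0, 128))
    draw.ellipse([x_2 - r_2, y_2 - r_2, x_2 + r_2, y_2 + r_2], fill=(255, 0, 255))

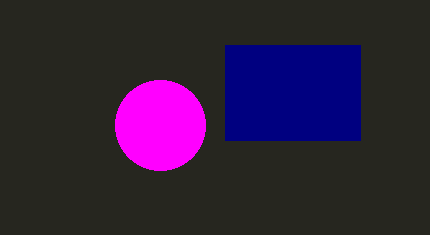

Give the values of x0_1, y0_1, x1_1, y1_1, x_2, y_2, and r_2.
x0_1 = 225; y0_1 = 45; x1_1 = 360; y1_1 = 140; x_2 = 160; y_2 = 125; r_2 = 45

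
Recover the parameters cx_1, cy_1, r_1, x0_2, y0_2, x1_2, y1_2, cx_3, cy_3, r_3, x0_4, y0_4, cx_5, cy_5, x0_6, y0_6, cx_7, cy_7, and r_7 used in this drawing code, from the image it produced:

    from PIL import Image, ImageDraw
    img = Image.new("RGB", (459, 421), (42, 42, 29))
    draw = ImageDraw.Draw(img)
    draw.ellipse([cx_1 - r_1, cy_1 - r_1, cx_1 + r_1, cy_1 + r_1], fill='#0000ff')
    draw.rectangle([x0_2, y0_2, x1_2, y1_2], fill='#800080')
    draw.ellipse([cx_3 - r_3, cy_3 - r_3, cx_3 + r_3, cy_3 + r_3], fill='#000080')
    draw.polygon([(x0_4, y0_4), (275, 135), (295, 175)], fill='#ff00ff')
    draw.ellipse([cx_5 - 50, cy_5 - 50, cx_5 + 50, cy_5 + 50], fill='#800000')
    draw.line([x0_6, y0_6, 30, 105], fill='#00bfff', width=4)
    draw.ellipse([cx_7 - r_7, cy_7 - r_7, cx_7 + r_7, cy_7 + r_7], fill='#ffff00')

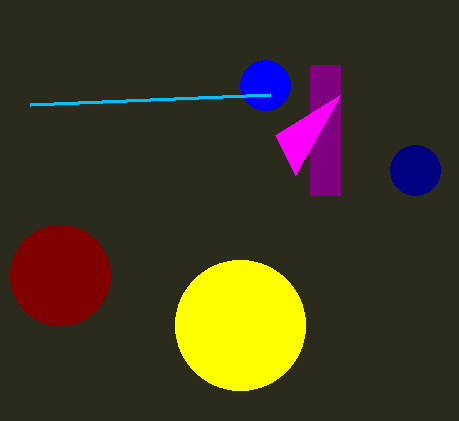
cx_1 = 265, cy_1 = 85, r_1 = 25, x0_2 = 310, y0_2 = 65, x1_2 = 340, y1_2 = 195, cx_3 = 415, cy_3 = 170, r_3 = 25, x0_4 = 340, y0_4 = 95, cx_5 = 60, cy_5 = 275, x0_6 = 270, y0_6 = 95, cx_7 = 240, cy_7 = 325, r_7 = 65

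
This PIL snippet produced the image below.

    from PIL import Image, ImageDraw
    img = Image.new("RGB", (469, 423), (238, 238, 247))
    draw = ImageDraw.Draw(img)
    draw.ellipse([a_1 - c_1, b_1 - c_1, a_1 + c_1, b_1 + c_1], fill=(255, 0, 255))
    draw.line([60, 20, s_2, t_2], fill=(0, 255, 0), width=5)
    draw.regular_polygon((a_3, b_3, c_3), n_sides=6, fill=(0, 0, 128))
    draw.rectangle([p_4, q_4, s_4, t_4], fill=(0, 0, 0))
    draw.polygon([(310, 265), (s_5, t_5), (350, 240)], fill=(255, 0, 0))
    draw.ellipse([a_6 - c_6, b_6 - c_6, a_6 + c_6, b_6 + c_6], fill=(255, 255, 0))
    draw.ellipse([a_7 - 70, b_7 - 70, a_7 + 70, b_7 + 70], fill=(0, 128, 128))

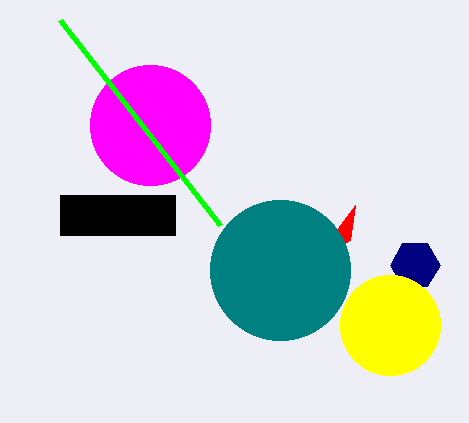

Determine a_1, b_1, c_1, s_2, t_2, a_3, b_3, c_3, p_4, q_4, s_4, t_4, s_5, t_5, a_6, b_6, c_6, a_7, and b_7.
a_1 = 150; b_1 = 125; c_1 = 60; s_2 = 220; t_2 = 225; a_3 = 415; b_3 = 265; c_3 = 25; p_4 = 60; q_4 = 195; s_4 = 175; t_4 = 235; s_5 = 355; t_5 = 205; a_6 = 390; b_6 = 325; c_6 = 50; a_7 = 280; b_7 = 270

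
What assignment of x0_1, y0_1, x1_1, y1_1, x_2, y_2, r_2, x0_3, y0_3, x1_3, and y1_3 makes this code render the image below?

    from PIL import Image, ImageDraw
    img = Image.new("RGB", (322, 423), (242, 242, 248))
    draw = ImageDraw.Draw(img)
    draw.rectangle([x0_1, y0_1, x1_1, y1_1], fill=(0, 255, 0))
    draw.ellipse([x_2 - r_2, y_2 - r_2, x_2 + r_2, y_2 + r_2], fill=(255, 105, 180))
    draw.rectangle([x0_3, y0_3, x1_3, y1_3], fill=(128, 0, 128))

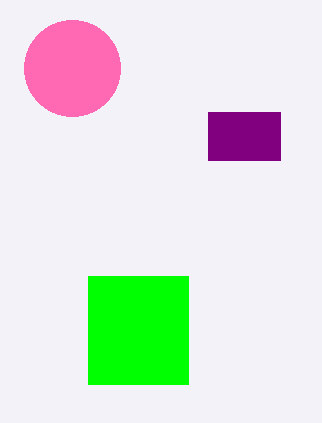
x0_1 = 88; y0_1 = 276; x1_1 = 188; y1_1 = 384; x_2 = 72; y_2 = 68; r_2 = 48; x0_3 = 208; y0_3 = 112; x1_3 = 280; y1_3 = 160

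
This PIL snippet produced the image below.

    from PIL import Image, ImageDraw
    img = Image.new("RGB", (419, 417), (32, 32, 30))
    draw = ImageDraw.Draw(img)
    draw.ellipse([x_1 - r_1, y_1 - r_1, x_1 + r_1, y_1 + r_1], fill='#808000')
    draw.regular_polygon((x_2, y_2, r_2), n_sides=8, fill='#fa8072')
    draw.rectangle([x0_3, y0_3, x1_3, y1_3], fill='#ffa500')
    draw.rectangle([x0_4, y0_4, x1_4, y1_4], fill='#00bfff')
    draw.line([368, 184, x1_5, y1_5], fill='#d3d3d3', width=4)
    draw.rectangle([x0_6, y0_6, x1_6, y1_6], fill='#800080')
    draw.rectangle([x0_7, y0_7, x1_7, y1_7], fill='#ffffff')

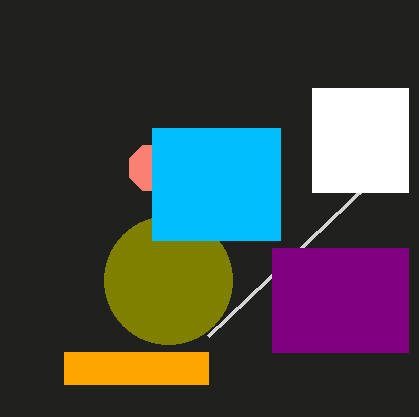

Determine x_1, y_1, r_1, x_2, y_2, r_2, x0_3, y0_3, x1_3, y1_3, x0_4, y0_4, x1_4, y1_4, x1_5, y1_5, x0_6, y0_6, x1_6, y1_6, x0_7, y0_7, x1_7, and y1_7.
x_1 = 168, y_1 = 280, r_1 = 64, x_2 = 152, y_2 = 168, r_2 = 24, x0_3 = 64, y0_3 = 352, x1_3 = 208, y1_3 = 384, x0_4 = 152, y0_4 = 128, x1_4 = 280, y1_4 = 240, x1_5 = 208, y1_5 = 336, x0_6 = 272, y0_6 = 248, x1_6 = 408, y1_6 = 352, x0_7 = 312, y0_7 = 88, x1_7 = 408, y1_7 = 192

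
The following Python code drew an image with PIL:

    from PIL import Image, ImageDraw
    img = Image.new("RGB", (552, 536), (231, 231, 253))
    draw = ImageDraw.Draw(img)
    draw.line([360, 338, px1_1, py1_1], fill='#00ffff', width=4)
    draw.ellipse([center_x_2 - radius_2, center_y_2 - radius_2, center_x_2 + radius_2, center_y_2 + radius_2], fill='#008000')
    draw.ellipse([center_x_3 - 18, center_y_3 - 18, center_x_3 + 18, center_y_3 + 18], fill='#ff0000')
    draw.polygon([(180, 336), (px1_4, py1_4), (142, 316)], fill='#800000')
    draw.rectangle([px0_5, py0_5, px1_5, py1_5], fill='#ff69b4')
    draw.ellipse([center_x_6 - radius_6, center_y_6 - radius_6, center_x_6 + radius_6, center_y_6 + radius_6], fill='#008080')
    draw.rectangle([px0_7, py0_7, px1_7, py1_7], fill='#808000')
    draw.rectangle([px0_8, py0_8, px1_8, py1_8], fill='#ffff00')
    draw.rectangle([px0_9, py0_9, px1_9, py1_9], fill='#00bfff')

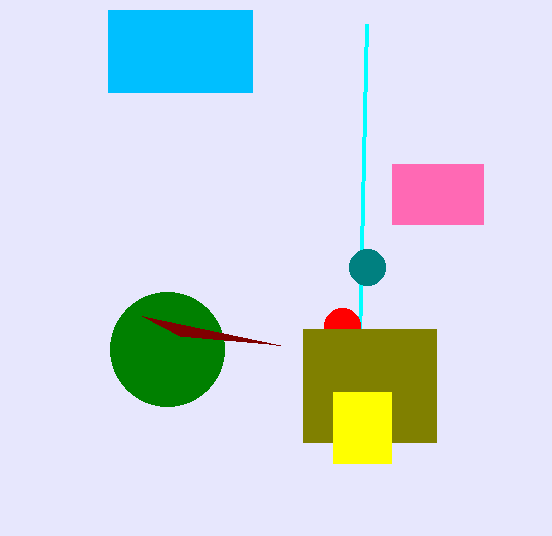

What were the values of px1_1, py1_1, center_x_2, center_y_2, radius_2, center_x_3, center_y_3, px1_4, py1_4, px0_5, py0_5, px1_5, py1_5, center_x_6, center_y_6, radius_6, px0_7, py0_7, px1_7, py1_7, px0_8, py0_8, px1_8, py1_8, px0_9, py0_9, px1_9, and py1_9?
px1_1 = 367
py1_1 = 24
center_x_2 = 167
center_y_2 = 349
radius_2 = 57
center_x_3 = 342
center_y_3 = 326
px1_4 = 280
py1_4 = 345
px0_5 = 392
py0_5 = 164
px1_5 = 483
py1_5 = 224
center_x_6 = 367
center_y_6 = 267
radius_6 = 18
px0_7 = 303
py0_7 = 329
px1_7 = 436
py1_7 = 442
px0_8 = 333
py0_8 = 392
px1_8 = 391
py1_8 = 463
px0_9 = 108
py0_9 = 10
px1_9 = 252
py1_9 = 92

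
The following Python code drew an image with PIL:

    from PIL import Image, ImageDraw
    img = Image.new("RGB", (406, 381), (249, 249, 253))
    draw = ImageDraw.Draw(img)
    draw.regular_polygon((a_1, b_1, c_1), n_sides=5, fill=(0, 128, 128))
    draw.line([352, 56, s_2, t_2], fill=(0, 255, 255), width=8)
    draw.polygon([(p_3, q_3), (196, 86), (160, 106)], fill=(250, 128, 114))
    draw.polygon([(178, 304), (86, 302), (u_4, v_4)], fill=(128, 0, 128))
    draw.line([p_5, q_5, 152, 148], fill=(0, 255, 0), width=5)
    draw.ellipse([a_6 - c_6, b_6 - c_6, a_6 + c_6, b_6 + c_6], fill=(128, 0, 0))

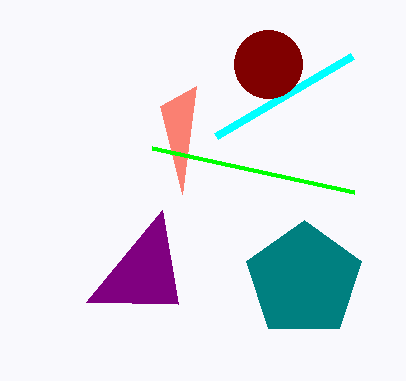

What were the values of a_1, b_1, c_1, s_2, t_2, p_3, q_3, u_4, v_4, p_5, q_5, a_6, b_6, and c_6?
a_1 = 304
b_1 = 280
c_1 = 60
s_2 = 216
t_2 = 136
p_3 = 182
q_3 = 194
u_4 = 162
v_4 = 210
p_5 = 354
q_5 = 192
a_6 = 268
b_6 = 64
c_6 = 34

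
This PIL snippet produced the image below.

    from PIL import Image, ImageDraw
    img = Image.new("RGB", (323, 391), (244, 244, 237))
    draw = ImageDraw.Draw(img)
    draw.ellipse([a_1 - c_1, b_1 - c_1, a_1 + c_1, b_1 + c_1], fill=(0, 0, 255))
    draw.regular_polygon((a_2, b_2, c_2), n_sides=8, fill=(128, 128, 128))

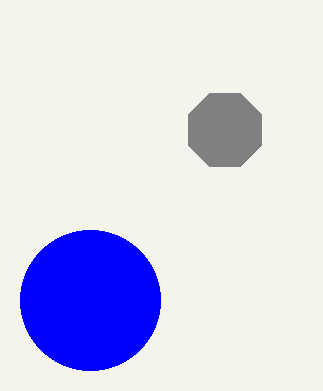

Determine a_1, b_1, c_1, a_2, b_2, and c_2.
a_1 = 90, b_1 = 300, c_1 = 70, a_2 = 225, b_2 = 130, c_2 = 40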